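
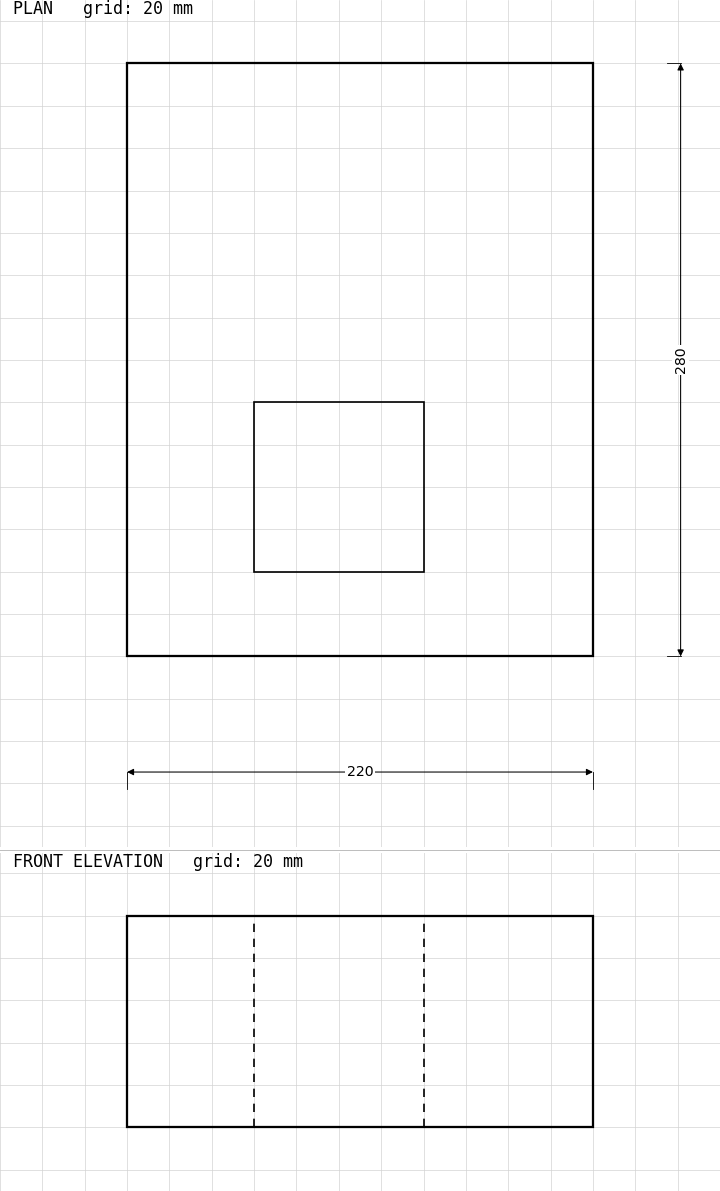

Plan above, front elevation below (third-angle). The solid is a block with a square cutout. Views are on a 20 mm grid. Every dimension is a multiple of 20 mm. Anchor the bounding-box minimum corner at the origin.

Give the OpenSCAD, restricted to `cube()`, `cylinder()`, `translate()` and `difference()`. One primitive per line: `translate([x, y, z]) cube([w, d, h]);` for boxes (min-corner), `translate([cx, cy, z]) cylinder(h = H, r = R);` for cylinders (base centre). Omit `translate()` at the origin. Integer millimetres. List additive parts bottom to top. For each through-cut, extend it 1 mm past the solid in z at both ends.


difference() {
  cube([220, 280, 100]);
  translate([60, 40, -1]) cube([80, 80, 102]);
}


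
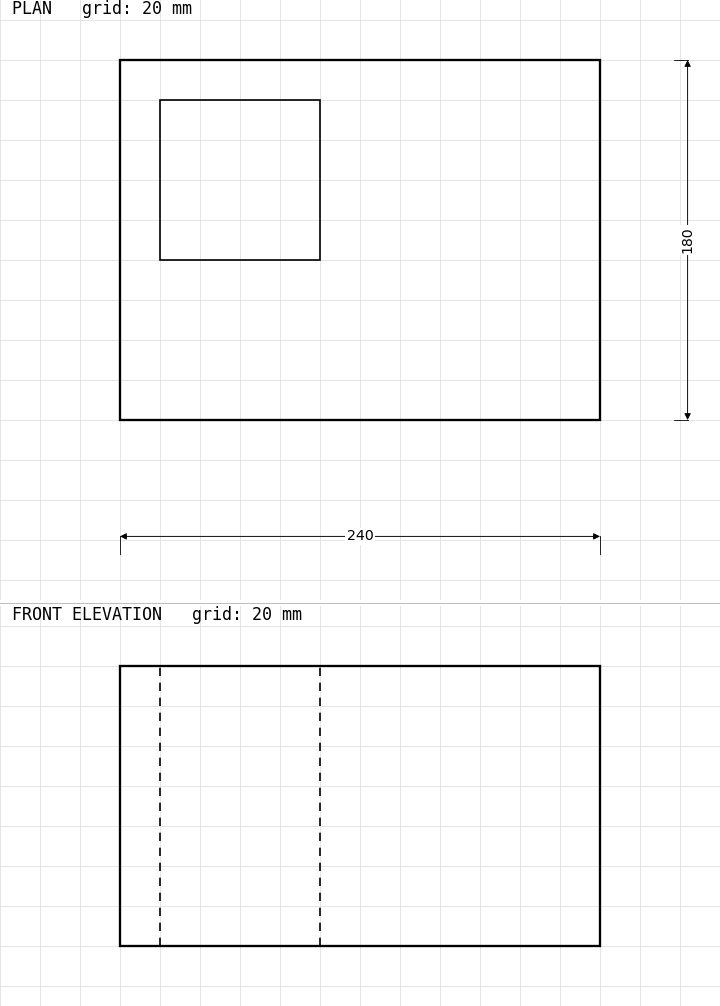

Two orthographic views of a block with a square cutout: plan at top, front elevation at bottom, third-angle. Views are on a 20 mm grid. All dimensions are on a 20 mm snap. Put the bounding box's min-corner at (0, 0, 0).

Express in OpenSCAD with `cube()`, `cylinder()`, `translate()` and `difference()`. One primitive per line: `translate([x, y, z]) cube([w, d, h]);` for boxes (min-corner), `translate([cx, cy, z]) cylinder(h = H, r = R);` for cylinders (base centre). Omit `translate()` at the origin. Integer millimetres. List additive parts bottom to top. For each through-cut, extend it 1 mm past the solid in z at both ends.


difference() {
  cube([240, 180, 140]);
  translate([20, 80, -1]) cube([80, 80, 142]);
}


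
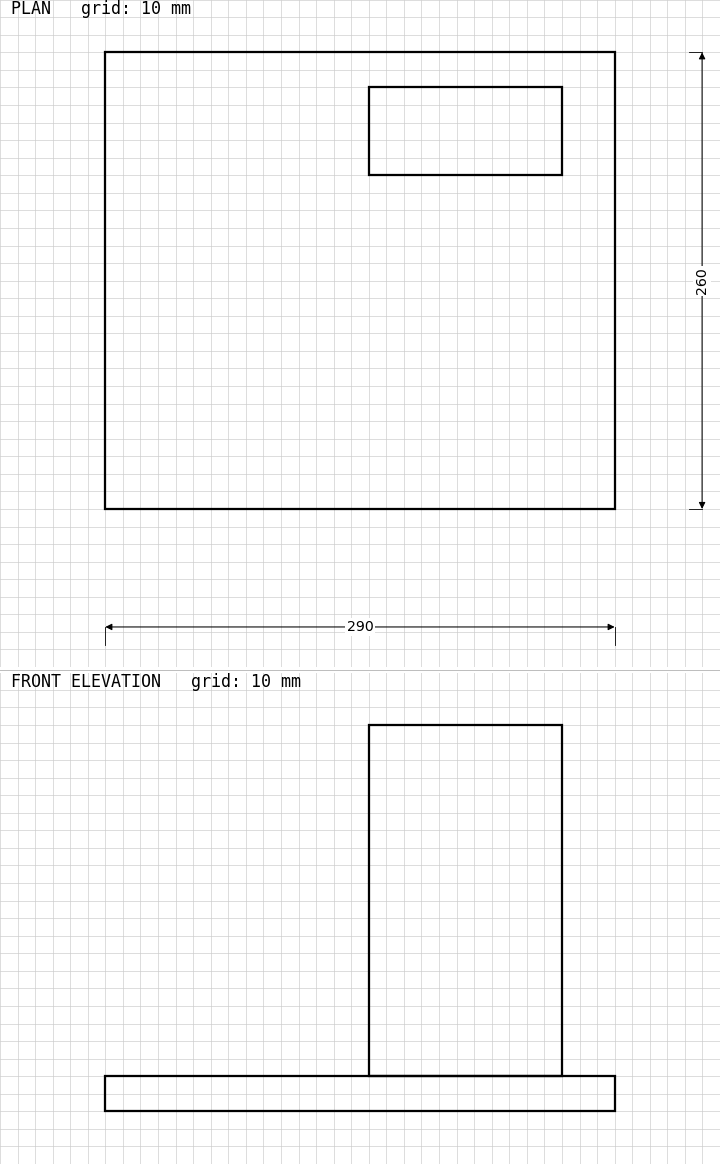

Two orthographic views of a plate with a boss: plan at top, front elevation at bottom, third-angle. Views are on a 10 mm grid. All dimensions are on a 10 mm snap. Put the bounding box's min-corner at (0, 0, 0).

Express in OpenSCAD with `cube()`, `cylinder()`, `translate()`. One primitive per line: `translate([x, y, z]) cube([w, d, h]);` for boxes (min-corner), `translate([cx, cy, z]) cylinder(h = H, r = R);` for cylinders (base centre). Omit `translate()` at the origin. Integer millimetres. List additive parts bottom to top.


cube([290, 260, 20]);
translate([150, 190, 20]) cube([110, 50, 200]);


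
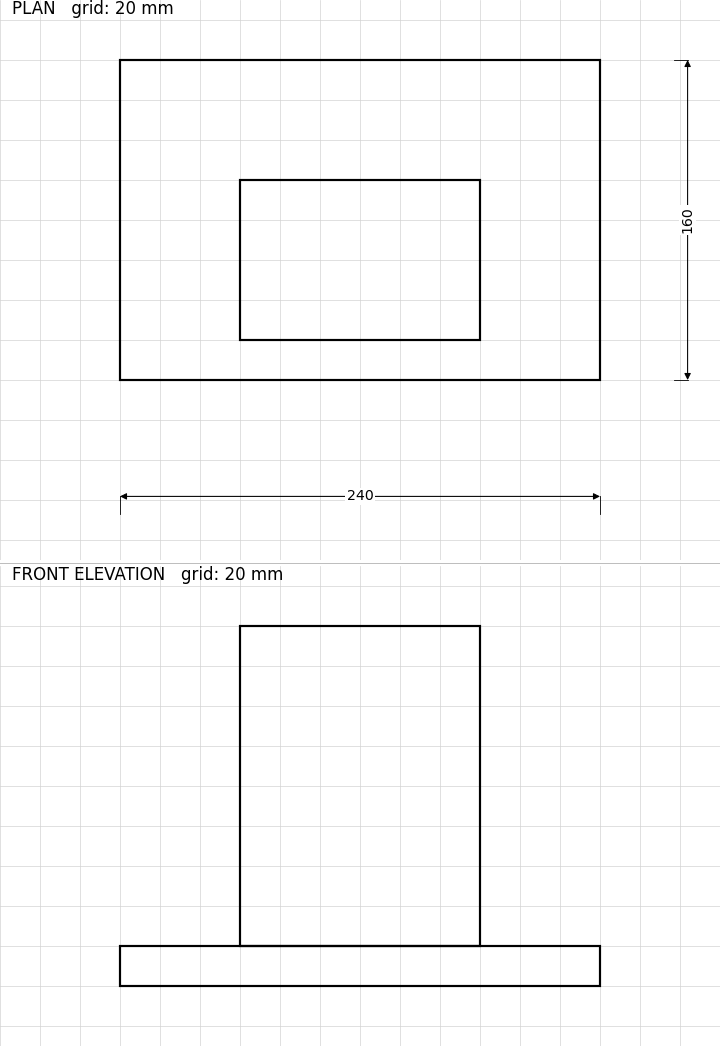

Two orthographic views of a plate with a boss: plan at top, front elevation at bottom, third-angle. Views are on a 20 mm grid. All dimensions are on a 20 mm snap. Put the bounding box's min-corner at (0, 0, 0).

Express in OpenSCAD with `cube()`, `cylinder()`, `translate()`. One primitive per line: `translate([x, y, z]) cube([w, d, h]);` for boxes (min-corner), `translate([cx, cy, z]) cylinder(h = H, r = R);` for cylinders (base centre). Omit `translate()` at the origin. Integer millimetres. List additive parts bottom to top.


cube([240, 160, 20]);
translate([60, 20, 20]) cube([120, 80, 160]);


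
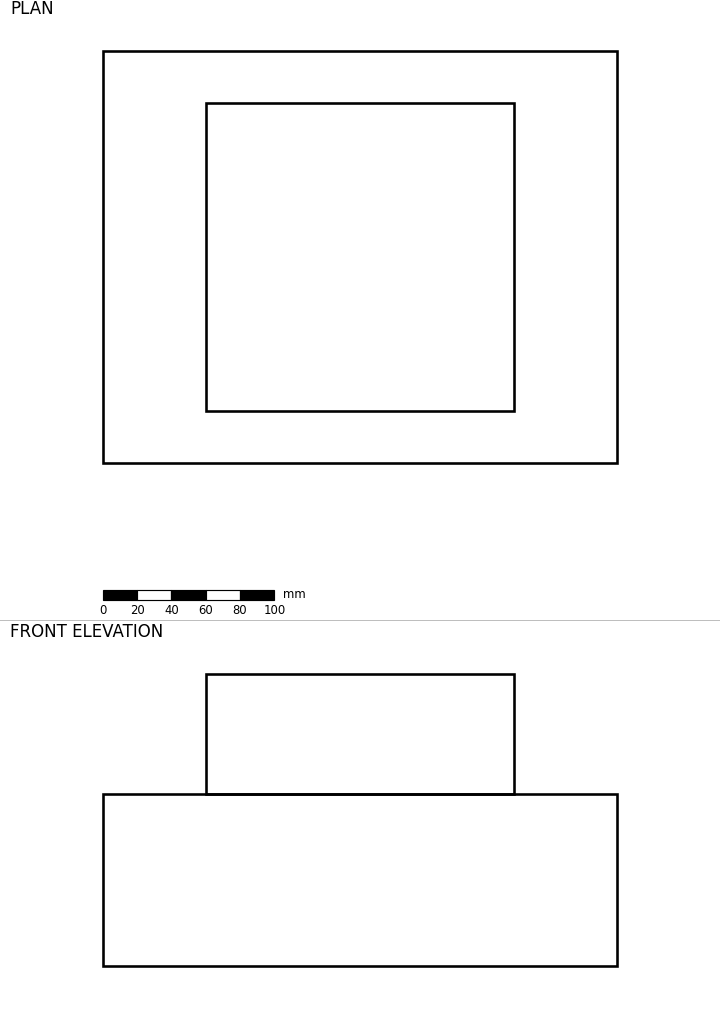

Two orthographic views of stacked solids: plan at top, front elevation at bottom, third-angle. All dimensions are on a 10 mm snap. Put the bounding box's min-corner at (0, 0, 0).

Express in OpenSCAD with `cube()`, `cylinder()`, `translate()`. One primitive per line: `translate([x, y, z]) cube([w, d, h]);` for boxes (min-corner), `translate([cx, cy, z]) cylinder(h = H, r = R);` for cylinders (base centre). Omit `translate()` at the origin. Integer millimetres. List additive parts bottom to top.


cube([300, 240, 100]);
translate([60, 30, 100]) cube([180, 180, 70]);


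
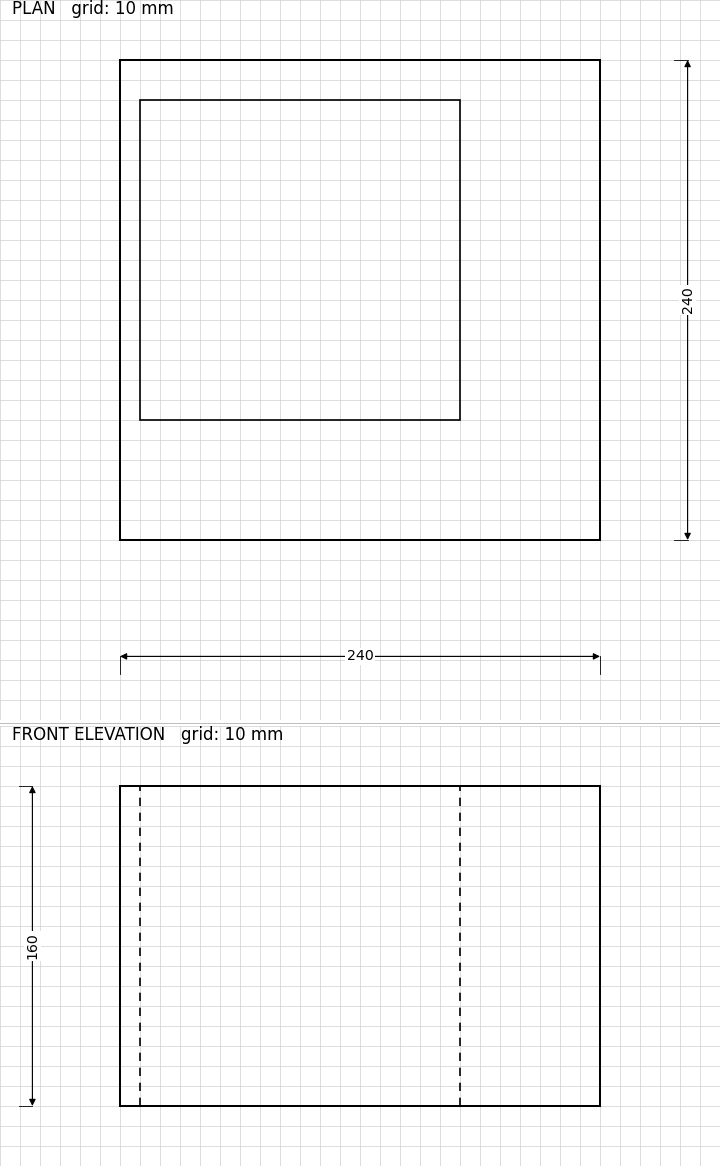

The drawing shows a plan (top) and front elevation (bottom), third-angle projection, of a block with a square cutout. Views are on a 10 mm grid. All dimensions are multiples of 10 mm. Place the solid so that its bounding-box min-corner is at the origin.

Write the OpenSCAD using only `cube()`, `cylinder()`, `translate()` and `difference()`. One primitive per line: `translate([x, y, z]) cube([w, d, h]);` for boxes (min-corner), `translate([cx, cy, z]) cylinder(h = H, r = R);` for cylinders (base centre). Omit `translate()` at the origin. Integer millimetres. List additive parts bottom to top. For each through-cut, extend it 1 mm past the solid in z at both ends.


difference() {
  cube([240, 240, 160]);
  translate([10, 60, -1]) cube([160, 160, 162]);
}


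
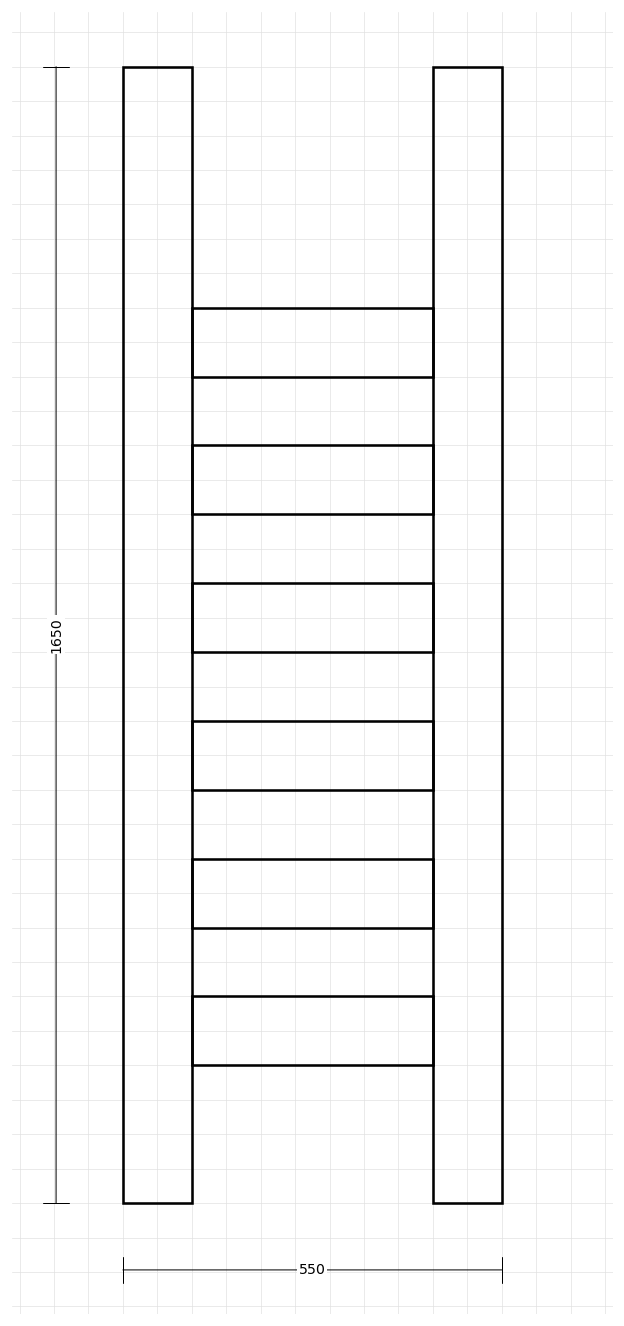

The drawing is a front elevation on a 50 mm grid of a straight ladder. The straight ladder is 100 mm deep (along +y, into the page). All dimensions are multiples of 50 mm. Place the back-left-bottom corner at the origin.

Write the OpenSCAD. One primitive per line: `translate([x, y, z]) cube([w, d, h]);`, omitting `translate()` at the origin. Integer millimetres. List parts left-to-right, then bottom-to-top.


cube([100, 100, 1650]);
translate([100, 0, 200]) cube([350, 100, 100]);
translate([100, 0, 400]) cube([350, 100, 100]);
translate([100, 0, 600]) cube([350, 100, 100]);
translate([100, 0, 800]) cube([350, 100, 100]);
translate([100, 0, 1000]) cube([350, 100, 100]);
translate([100, 0, 1200]) cube([350, 100, 100]);
translate([450, 0, 0]) cube([100, 100, 1650]);


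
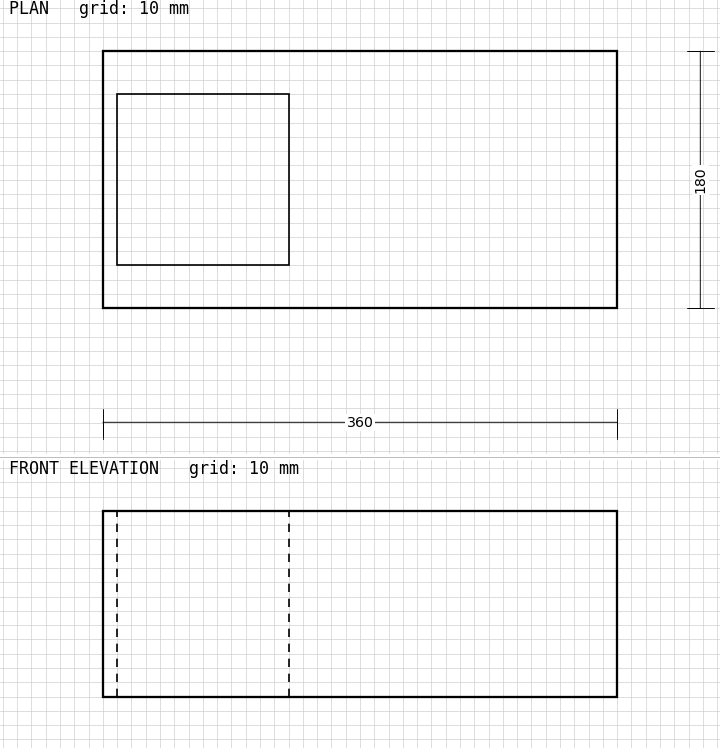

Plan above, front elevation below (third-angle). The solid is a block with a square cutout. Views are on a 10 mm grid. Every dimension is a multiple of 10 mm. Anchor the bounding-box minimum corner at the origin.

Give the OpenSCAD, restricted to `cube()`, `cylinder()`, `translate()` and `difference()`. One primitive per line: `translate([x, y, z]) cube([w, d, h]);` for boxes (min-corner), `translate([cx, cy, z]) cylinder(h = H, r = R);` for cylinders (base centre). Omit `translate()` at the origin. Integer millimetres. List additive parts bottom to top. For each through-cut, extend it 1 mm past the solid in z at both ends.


difference() {
  cube([360, 180, 130]);
  translate([10, 30, -1]) cube([120, 120, 132]);
}


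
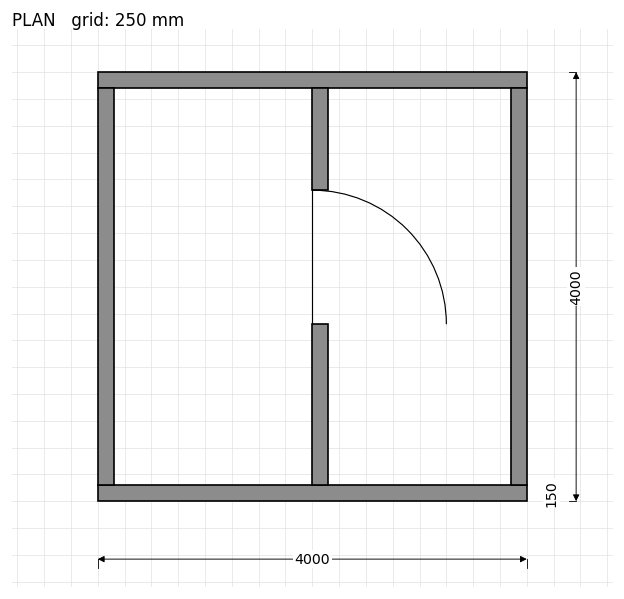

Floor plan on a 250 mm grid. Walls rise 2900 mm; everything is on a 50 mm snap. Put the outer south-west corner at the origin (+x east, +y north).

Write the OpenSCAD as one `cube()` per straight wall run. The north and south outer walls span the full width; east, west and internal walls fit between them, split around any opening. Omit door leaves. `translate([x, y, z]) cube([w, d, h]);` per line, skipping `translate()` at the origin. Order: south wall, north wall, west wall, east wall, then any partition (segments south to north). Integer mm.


cube([4000, 150, 2900]);
translate([0, 3850, 0]) cube([4000, 150, 2900]);
translate([0, 150, 0]) cube([150, 3700, 2900]);
translate([3850, 150, 0]) cube([150, 3700, 2900]);
translate([2000, 150, 0]) cube([150, 1500, 2900]);
translate([2000, 2900, 0]) cube([150, 950, 2900]);


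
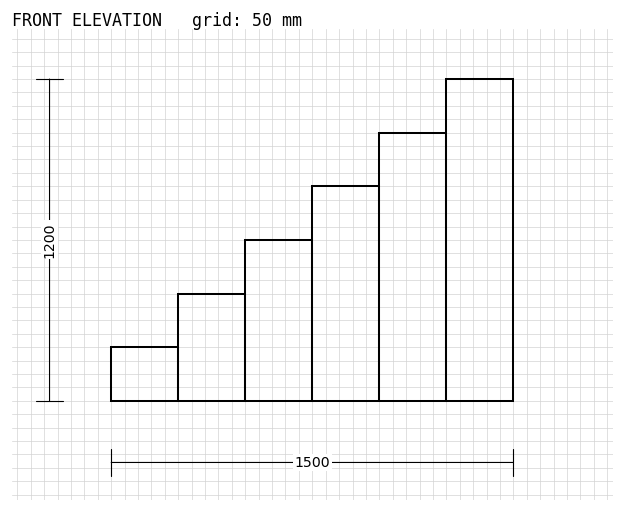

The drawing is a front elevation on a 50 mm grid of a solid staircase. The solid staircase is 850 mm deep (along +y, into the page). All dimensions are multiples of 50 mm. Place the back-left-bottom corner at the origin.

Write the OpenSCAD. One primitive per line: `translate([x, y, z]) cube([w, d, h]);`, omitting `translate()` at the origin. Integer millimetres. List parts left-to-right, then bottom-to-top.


cube([250, 850, 200]);
translate([250, 0, 0]) cube([250, 850, 400]);
translate([500, 0, 0]) cube([250, 850, 600]);
translate([750, 0, 0]) cube([250, 850, 800]);
translate([1000, 0, 0]) cube([250, 850, 1000]);
translate([1250, 0, 0]) cube([250, 850, 1200]);


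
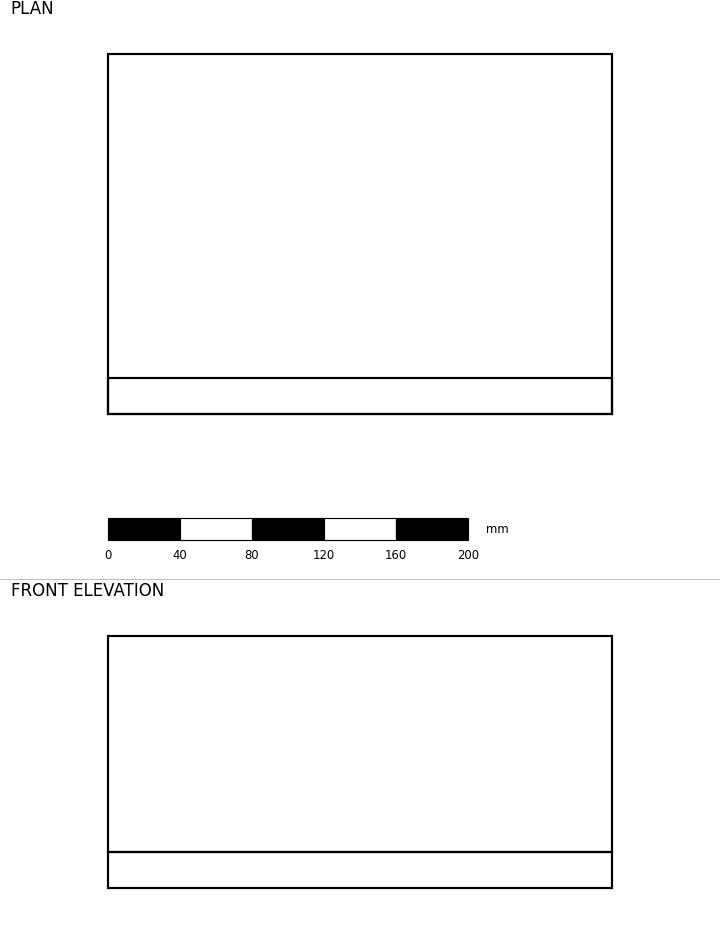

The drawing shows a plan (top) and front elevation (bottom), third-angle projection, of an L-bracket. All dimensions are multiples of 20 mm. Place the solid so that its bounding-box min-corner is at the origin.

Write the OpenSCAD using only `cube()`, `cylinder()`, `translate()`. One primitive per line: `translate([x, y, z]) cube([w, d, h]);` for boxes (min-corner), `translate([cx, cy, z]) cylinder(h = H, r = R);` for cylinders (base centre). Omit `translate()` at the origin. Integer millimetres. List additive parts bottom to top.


cube([280, 200, 20]);
translate([0, 0, 20]) cube([280, 20, 120]);


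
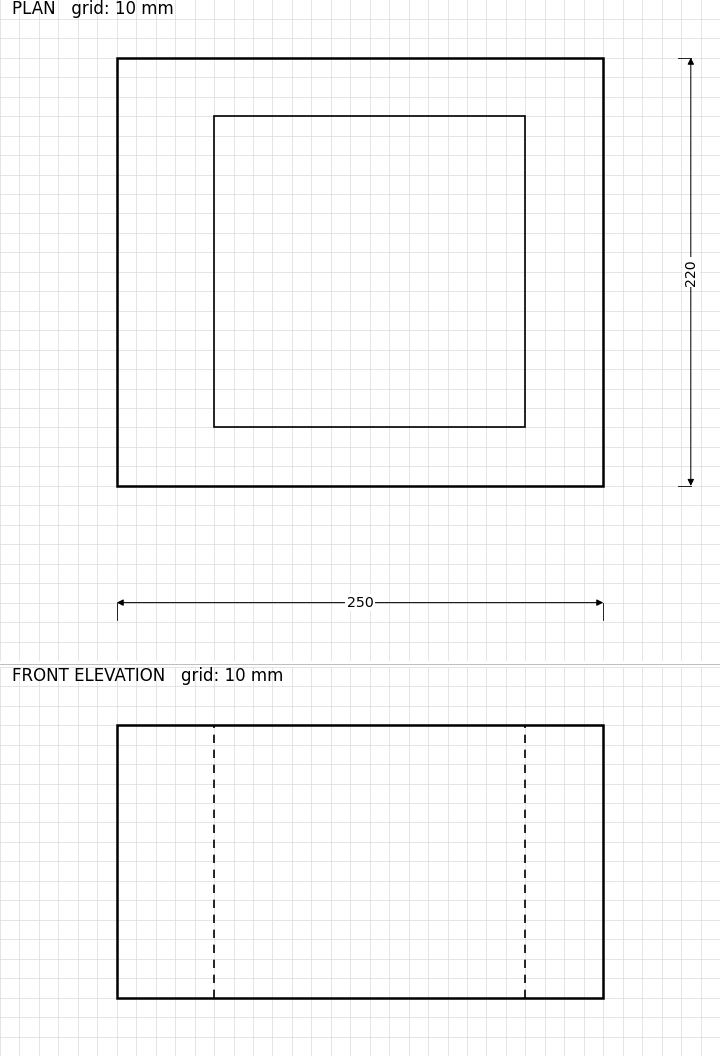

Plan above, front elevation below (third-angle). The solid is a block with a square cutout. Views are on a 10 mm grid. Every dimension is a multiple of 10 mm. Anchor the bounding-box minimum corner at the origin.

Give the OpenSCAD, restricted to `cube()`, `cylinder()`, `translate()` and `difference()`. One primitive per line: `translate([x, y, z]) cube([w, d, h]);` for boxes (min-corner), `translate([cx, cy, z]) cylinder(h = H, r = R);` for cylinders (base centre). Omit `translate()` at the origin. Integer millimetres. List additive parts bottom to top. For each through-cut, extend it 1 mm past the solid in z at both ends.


difference() {
  cube([250, 220, 140]);
  translate([50, 30, -1]) cube([160, 160, 142]);
}


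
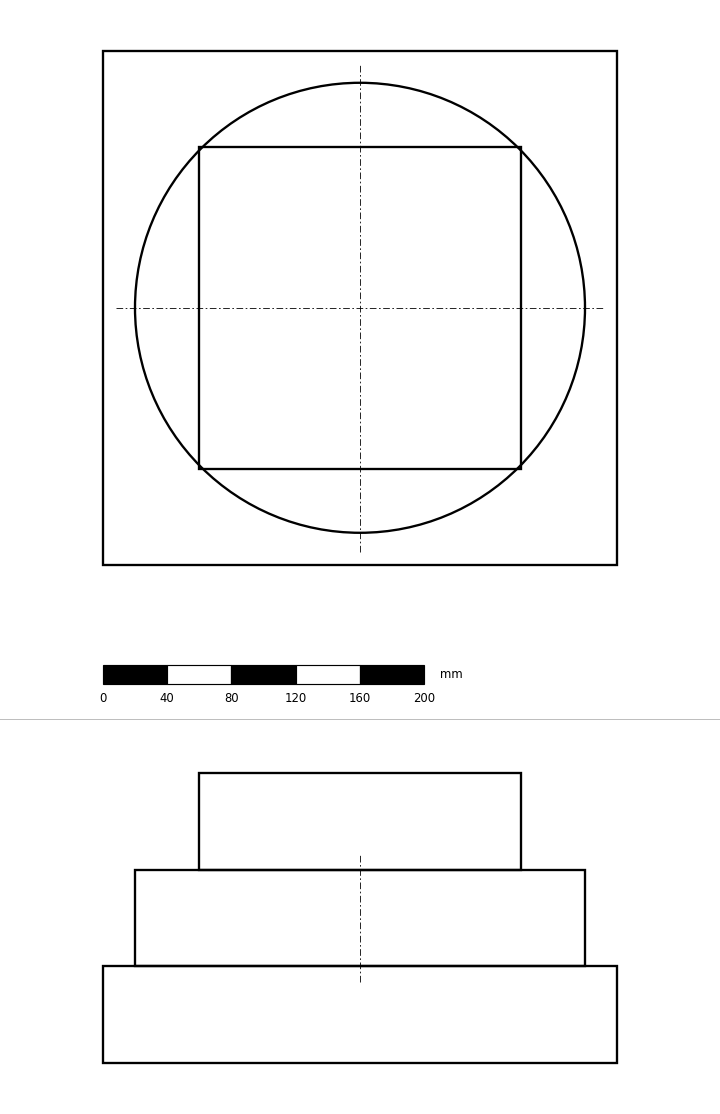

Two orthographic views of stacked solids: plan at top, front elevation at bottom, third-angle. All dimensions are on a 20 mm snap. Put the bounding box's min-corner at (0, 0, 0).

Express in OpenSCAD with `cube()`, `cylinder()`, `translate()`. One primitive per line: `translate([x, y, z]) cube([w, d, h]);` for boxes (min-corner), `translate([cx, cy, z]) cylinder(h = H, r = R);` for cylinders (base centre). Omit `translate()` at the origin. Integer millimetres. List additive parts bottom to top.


cube([320, 320, 60]);
translate([160, 160, 60]) cylinder(h = 60, r = 140);
translate([60, 60, 120]) cube([200, 200, 60]);


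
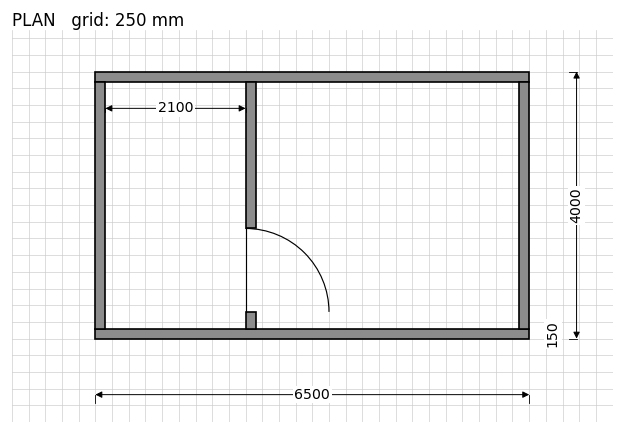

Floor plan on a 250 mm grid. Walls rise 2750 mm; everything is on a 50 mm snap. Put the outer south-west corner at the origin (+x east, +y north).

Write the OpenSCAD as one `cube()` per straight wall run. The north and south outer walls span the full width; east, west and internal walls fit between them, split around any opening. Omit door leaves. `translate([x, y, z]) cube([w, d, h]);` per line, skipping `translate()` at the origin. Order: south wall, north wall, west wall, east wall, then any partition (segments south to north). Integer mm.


cube([6500, 150, 2750]);
translate([0, 3850, 0]) cube([6500, 150, 2750]);
translate([0, 150, 0]) cube([150, 3700, 2750]);
translate([6350, 150, 0]) cube([150, 3700, 2750]);
translate([2250, 150, 0]) cube([150, 250, 2750]);
translate([2250, 1650, 0]) cube([150, 2200, 2750]);


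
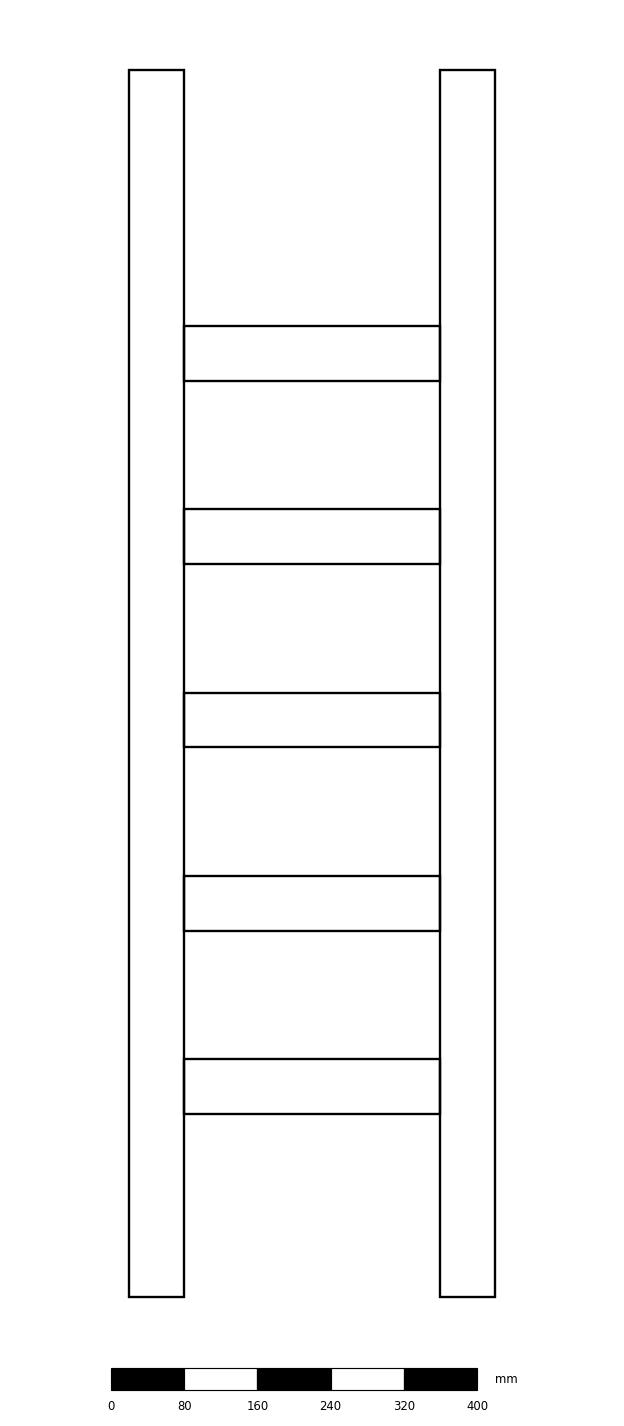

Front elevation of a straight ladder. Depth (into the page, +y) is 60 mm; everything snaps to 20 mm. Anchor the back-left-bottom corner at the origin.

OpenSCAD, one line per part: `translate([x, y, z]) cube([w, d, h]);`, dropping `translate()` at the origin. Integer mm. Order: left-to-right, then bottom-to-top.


cube([60, 60, 1340]);
translate([60, 0, 200]) cube([280, 60, 60]);
translate([60, 0, 400]) cube([280, 60, 60]);
translate([60, 0, 600]) cube([280, 60, 60]);
translate([60, 0, 800]) cube([280, 60, 60]);
translate([60, 0, 1000]) cube([280, 60, 60]);
translate([340, 0, 0]) cube([60, 60, 1340]);


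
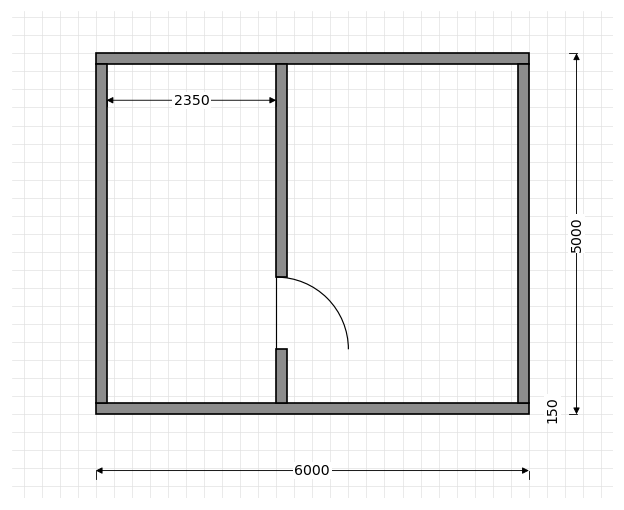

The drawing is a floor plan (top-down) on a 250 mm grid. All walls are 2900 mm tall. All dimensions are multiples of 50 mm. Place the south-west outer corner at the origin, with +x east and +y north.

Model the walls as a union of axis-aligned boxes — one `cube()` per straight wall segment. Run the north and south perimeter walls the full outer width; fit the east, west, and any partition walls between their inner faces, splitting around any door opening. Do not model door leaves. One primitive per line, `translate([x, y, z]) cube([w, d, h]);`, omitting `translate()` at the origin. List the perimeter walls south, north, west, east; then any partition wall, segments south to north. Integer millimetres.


cube([6000, 150, 2900]);
translate([0, 4850, 0]) cube([6000, 150, 2900]);
translate([0, 150, 0]) cube([150, 4700, 2900]);
translate([5850, 150, 0]) cube([150, 4700, 2900]);
translate([2500, 150, 0]) cube([150, 750, 2900]);
translate([2500, 1900, 0]) cube([150, 2950, 2900]);


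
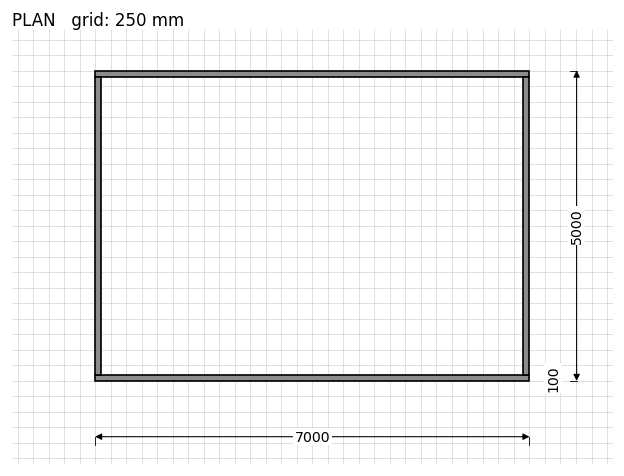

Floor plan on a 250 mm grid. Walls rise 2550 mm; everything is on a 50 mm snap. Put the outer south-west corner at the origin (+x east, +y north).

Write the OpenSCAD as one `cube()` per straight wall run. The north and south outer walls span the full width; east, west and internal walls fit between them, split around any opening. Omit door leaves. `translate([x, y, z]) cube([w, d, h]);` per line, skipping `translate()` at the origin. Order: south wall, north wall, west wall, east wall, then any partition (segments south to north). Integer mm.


cube([7000, 100, 2550]);
translate([0, 4900, 0]) cube([7000, 100, 2550]);
translate([0, 100, 0]) cube([100, 4800, 2550]);
translate([6900, 100, 0]) cube([100, 4800, 2550]);


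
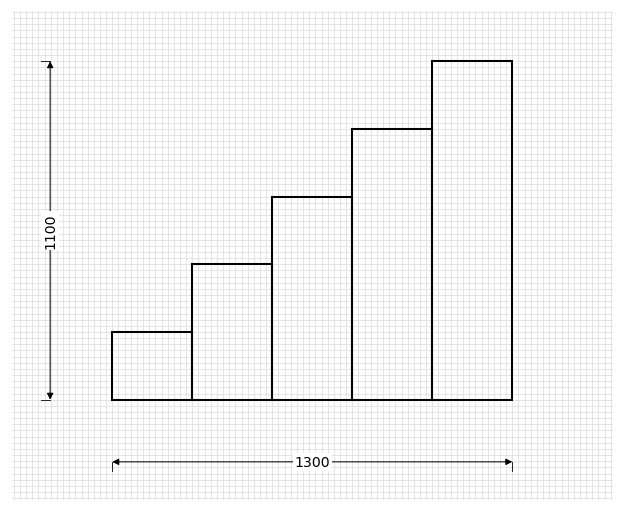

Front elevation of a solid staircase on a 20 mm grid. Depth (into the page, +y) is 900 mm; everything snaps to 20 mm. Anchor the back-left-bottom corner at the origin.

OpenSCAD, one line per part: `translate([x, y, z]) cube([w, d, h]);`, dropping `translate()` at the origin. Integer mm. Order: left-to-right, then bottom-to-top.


cube([260, 900, 220]);
translate([260, 0, 0]) cube([260, 900, 440]);
translate([520, 0, 0]) cube([260, 900, 660]);
translate([780, 0, 0]) cube([260, 900, 880]);
translate([1040, 0, 0]) cube([260, 900, 1100]);


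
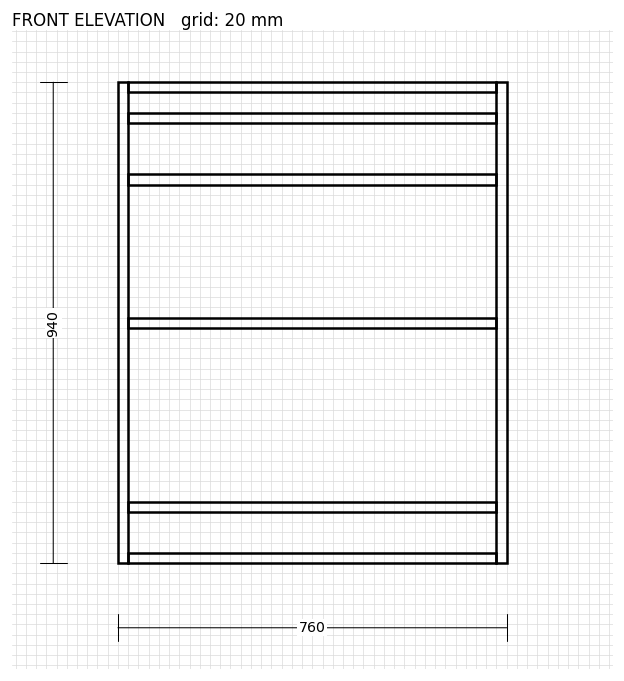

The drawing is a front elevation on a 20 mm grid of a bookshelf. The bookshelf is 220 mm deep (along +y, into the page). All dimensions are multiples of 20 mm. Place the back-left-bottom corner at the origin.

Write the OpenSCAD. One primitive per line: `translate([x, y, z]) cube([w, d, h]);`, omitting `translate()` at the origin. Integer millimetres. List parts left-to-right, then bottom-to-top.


cube([20, 220, 940]);
translate([20, 0, 0]) cube([720, 220, 20]);
translate([20, 0, 100]) cube([720, 220, 20]);
translate([20, 0, 460]) cube([720, 220, 20]);
translate([20, 0, 740]) cube([720, 220, 20]);
translate([20, 0, 860]) cube([720, 220, 20]);
translate([20, 0, 920]) cube([720, 220, 20]);
translate([740, 0, 0]) cube([20, 220, 940]);


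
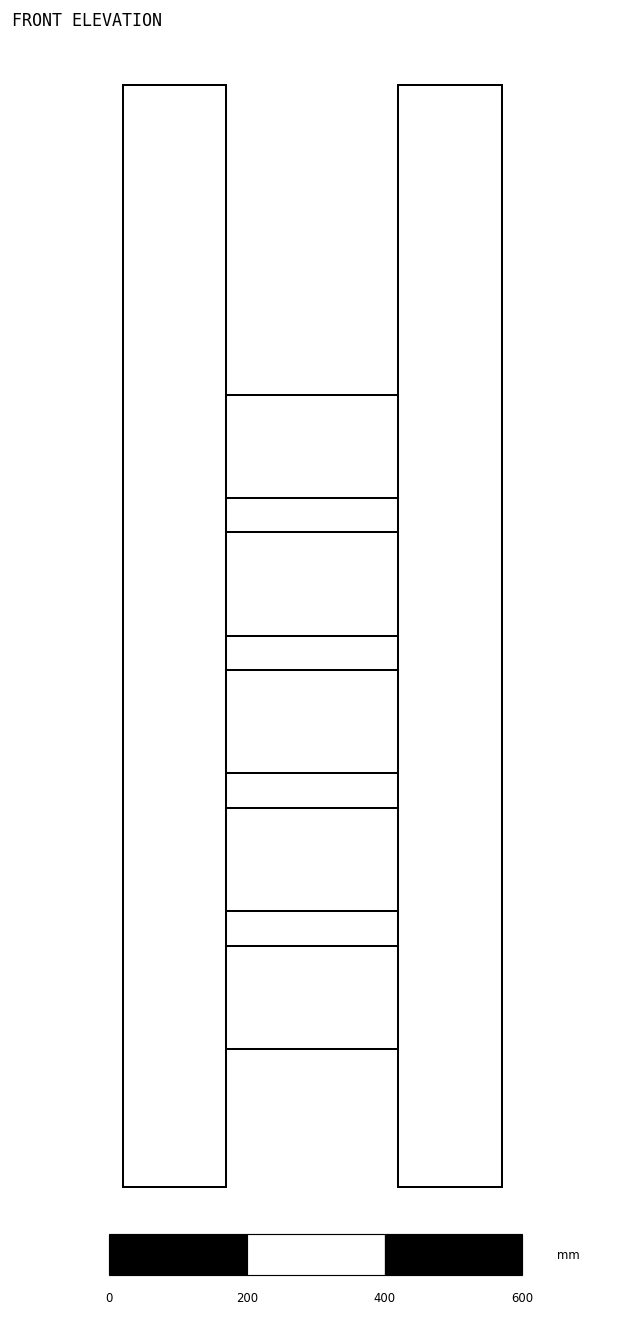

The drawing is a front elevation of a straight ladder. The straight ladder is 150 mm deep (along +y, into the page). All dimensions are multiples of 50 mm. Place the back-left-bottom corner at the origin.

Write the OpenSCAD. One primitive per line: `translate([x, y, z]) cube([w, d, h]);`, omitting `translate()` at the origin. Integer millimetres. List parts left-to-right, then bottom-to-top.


cube([150, 150, 1600]);
translate([150, 0, 200]) cube([250, 150, 150]);
translate([150, 0, 400]) cube([250, 150, 150]);
translate([150, 0, 600]) cube([250, 150, 150]);
translate([150, 0, 800]) cube([250, 150, 150]);
translate([150, 0, 1000]) cube([250, 150, 150]);
translate([400, 0, 0]) cube([150, 150, 1600]);


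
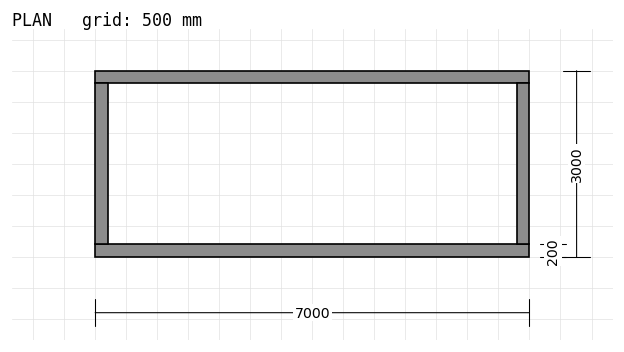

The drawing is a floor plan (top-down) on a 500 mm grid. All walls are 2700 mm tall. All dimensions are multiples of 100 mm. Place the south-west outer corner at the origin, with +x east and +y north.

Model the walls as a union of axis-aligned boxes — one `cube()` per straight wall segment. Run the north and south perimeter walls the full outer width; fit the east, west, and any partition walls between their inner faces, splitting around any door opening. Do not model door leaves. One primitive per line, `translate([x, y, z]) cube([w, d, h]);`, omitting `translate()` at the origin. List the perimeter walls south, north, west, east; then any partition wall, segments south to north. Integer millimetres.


cube([7000, 200, 2700]);
translate([0, 2800, 0]) cube([7000, 200, 2700]);
translate([0, 200, 0]) cube([200, 2600, 2700]);
translate([6800, 200, 0]) cube([200, 2600, 2700]);


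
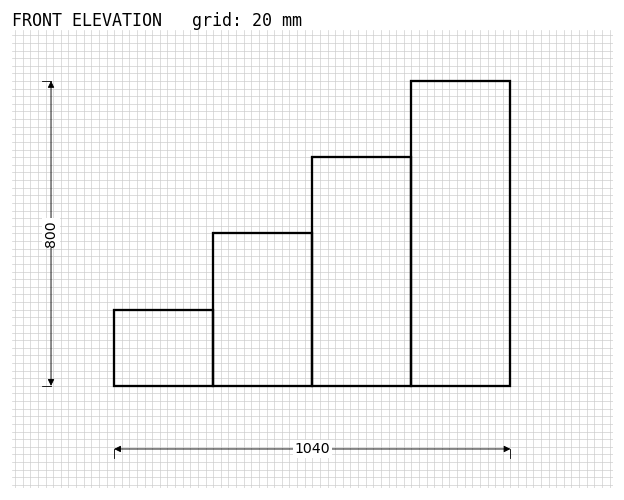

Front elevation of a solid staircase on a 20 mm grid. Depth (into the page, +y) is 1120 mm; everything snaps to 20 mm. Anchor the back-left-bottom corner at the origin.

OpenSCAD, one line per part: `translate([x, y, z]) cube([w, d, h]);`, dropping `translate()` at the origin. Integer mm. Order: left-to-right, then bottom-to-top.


cube([260, 1120, 200]);
translate([260, 0, 0]) cube([260, 1120, 400]);
translate([520, 0, 0]) cube([260, 1120, 600]);
translate([780, 0, 0]) cube([260, 1120, 800]);


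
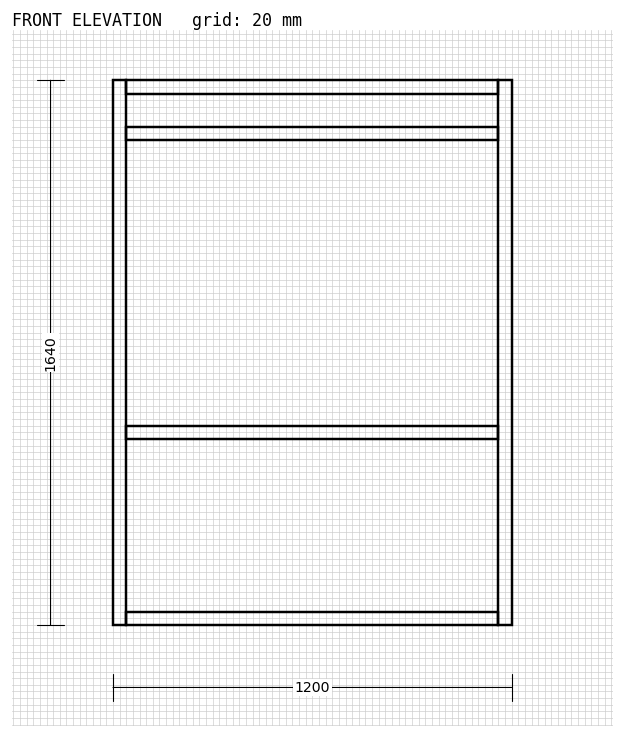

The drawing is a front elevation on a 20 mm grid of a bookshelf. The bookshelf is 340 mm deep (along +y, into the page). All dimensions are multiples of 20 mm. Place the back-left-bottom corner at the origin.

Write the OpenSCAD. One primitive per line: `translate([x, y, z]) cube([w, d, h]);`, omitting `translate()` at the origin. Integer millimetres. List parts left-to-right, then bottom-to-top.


cube([40, 340, 1640]);
translate([40, 0, 0]) cube([1120, 340, 40]);
translate([40, 0, 560]) cube([1120, 340, 40]);
translate([40, 0, 1460]) cube([1120, 340, 40]);
translate([40, 0, 1600]) cube([1120, 340, 40]);
translate([1160, 0, 0]) cube([40, 340, 1640]);


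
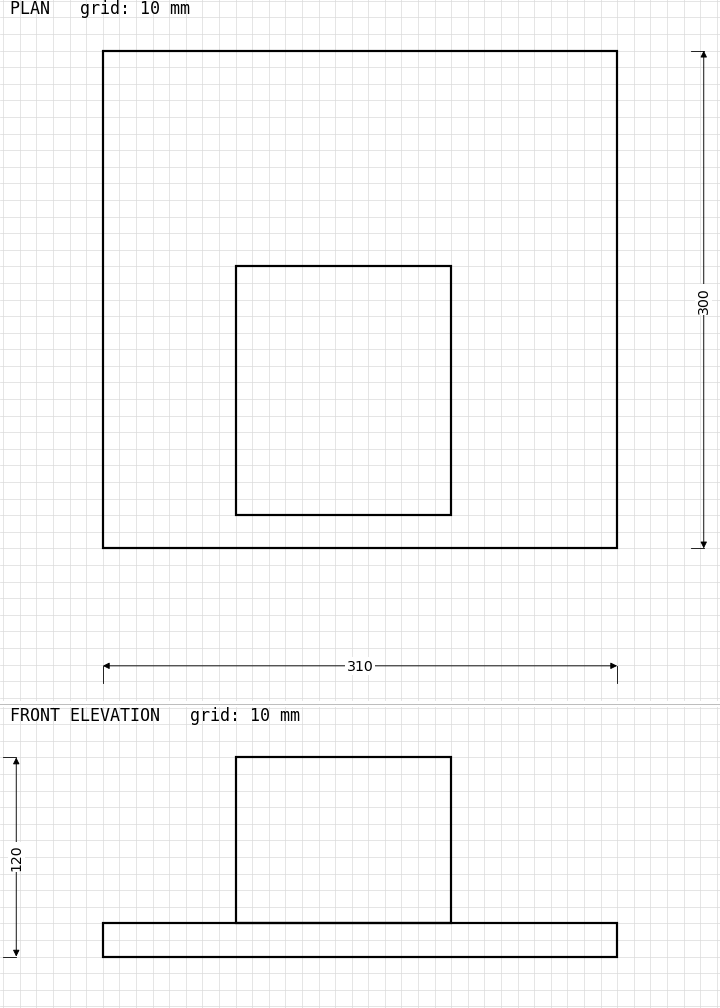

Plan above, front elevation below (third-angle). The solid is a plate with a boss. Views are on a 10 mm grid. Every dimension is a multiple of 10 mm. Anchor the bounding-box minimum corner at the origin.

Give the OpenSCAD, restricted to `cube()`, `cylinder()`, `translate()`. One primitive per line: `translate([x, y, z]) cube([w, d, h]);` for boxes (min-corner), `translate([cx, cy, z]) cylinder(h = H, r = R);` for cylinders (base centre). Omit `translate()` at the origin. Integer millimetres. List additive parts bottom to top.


cube([310, 300, 20]);
translate([80, 20, 20]) cube([130, 150, 100]);


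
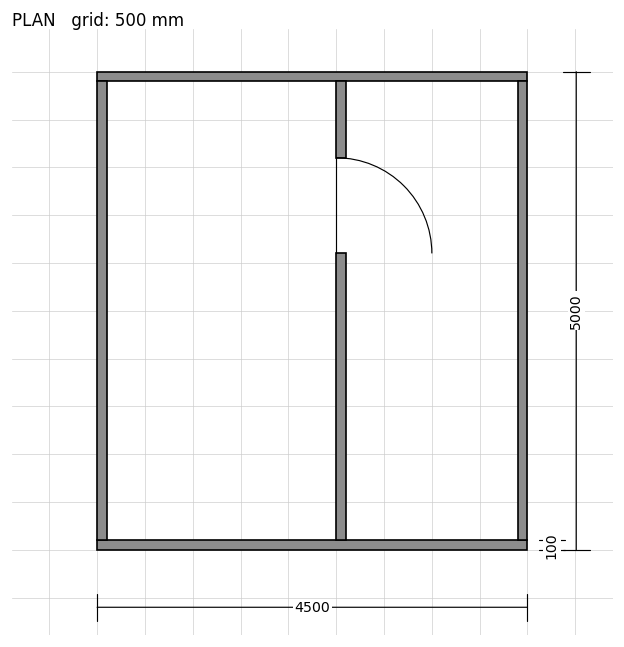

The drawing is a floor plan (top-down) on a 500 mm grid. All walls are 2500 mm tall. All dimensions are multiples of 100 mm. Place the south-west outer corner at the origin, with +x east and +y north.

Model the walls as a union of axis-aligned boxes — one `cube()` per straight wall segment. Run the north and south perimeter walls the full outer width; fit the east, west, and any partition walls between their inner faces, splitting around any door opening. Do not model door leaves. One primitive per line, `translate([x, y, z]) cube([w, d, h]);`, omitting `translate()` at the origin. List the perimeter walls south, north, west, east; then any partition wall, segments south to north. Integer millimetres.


cube([4500, 100, 2500]);
translate([0, 4900, 0]) cube([4500, 100, 2500]);
translate([0, 100, 0]) cube([100, 4800, 2500]);
translate([4400, 100, 0]) cube([100, 4800, 2500]);
translate([2500, 100, 0]) cube([100, 3000, 2500]);
translate([2500, 4100, 0]) cube([100, 800, 2500]);


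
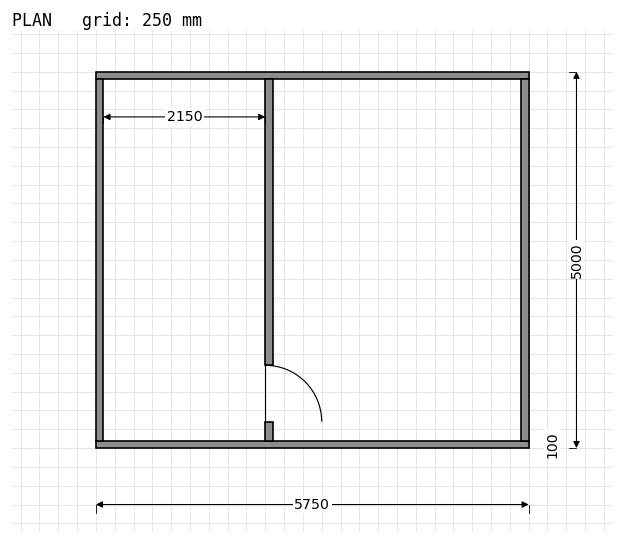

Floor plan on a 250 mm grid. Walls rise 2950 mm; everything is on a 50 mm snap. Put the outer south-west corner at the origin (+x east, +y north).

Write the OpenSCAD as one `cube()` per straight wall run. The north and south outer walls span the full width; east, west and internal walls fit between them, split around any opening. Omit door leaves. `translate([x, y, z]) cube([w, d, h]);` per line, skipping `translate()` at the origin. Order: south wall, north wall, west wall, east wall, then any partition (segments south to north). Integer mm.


cube([5750, 100, 2950]);
translate([0, 4900, 0]) cube([5750, 100, 2950]);
translate([0, 100, 0]) cube([100, 4800, 2950]);
translate([5650, 100, 0]) cube([100, 4800, 2950]);
translate([2250, 100, 0]) cube([100, 250, 2950]);
translate([2250, 1100, 0]) cube([100, 3800, 2950]);


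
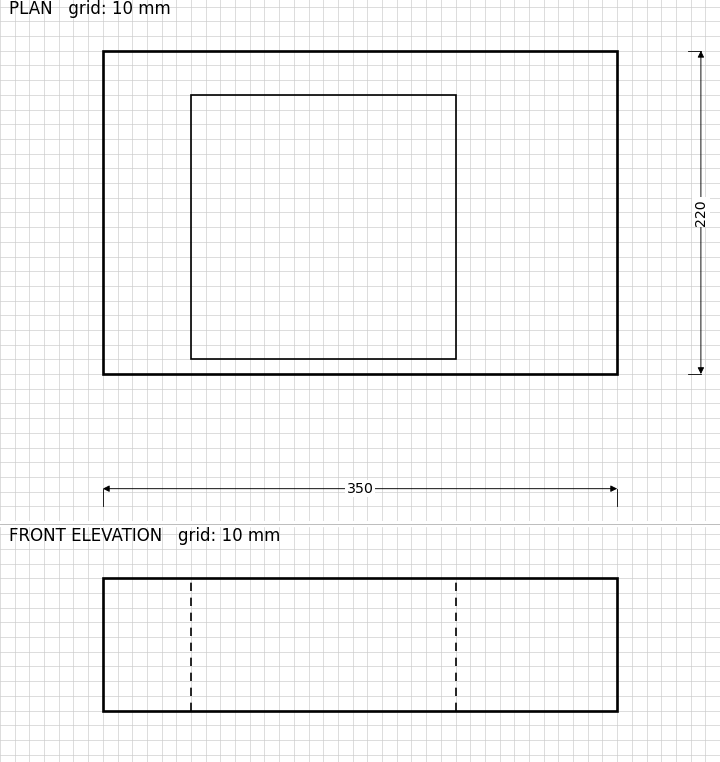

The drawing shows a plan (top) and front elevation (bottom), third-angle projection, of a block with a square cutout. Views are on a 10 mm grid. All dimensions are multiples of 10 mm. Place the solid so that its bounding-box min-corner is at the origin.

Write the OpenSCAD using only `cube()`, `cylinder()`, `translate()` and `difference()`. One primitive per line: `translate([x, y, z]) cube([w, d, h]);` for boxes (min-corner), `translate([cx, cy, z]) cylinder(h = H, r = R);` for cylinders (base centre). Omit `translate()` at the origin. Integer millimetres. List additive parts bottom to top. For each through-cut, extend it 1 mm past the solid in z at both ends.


difference() {
  cube([350, 220, 90]);
  translate([60, 10, -1]) cube([180, 180, 92]);
}


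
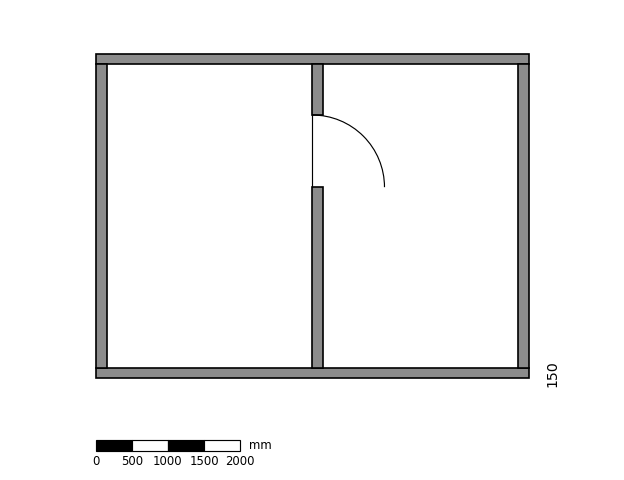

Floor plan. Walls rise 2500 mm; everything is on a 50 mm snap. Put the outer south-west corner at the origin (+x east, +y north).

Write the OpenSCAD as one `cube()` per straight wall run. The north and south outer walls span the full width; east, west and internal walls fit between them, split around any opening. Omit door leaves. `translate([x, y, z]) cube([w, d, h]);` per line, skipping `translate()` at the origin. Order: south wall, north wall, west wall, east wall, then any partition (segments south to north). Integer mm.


cube([6000, 150, 2500]);
translate([0, 4350, 0]) cube([6000, 150, 2500]);
translate([0, 150, 0]) cube([150, 4200, 2500]);
translate([5850, 150, 0]) cube([150, 4200, 2500]);
translate([3000, 150, 0]) cube([150, 2500, 2500]);
translate([3000, 3650, 0]) cube([150, 700, 2500]);


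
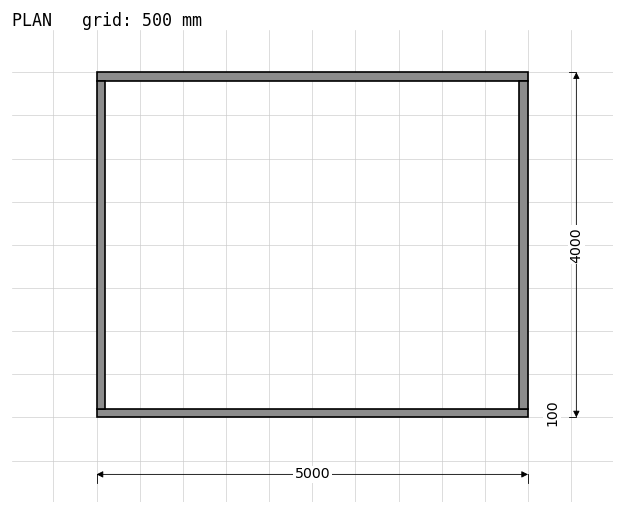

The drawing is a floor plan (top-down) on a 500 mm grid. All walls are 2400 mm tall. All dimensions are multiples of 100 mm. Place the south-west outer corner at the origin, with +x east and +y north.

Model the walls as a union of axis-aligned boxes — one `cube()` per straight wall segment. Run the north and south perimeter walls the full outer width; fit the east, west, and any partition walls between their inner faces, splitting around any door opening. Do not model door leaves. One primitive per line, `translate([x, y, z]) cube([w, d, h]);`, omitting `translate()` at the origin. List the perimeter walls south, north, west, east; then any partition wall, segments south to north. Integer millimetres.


cube([5000, 100, 2400]);
translate([0, 3900, 0]) cube([5000, 100, 2400]);
translate([0, 100, 0]) cube([100, 3800, 2400]);
translate([4900, 100, 0]) cube([100, 3800, 2400]);


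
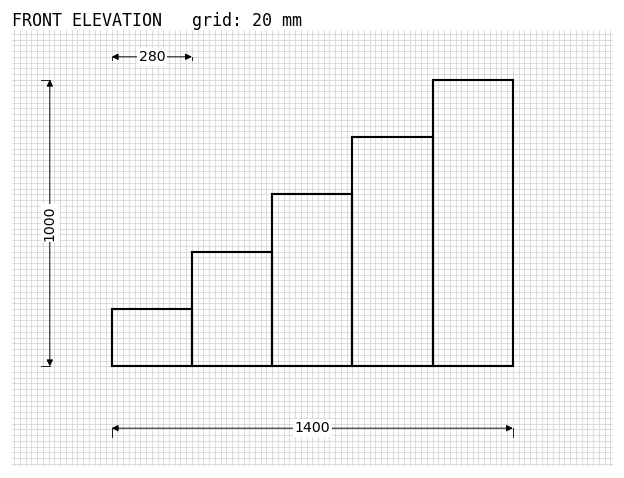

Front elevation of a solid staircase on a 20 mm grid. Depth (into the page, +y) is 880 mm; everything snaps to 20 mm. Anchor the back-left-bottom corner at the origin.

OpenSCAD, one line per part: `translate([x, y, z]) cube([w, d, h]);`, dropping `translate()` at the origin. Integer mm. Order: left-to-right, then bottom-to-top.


cube([280, 880, 200]);
translate([280, 0, 0]) cube([280, 880, 400]);
translate([560, 0, 0]) cube([280, 880, 600]);
translate([840, 0, 0]) cube([280, 880, 800]);
translate([1120, 0, 0]) cube([280, 880, 1000]);


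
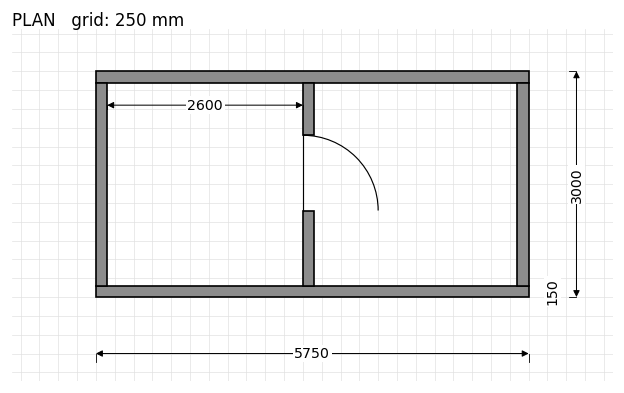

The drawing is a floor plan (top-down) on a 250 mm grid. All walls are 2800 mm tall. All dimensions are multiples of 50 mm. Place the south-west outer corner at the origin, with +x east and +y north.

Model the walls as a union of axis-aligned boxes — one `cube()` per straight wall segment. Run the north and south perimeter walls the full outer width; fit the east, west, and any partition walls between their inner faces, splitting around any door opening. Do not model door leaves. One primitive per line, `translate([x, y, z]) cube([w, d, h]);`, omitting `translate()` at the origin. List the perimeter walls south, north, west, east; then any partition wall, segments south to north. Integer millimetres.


cube([5750, 150, 2800]);
translate([0, 2850, 0]) cube([5750, 150, 2800]);
translate([0, 150, 0]) cube([150, 2700, 2800]);
translate([5600, 150, 0]) cube([150, 2700, 2800]);
translate([2750, 150, 0]) cube([150, 1000, 2800]);
translate([2750, 2150, 0]) cube([150, 700, 2800]);


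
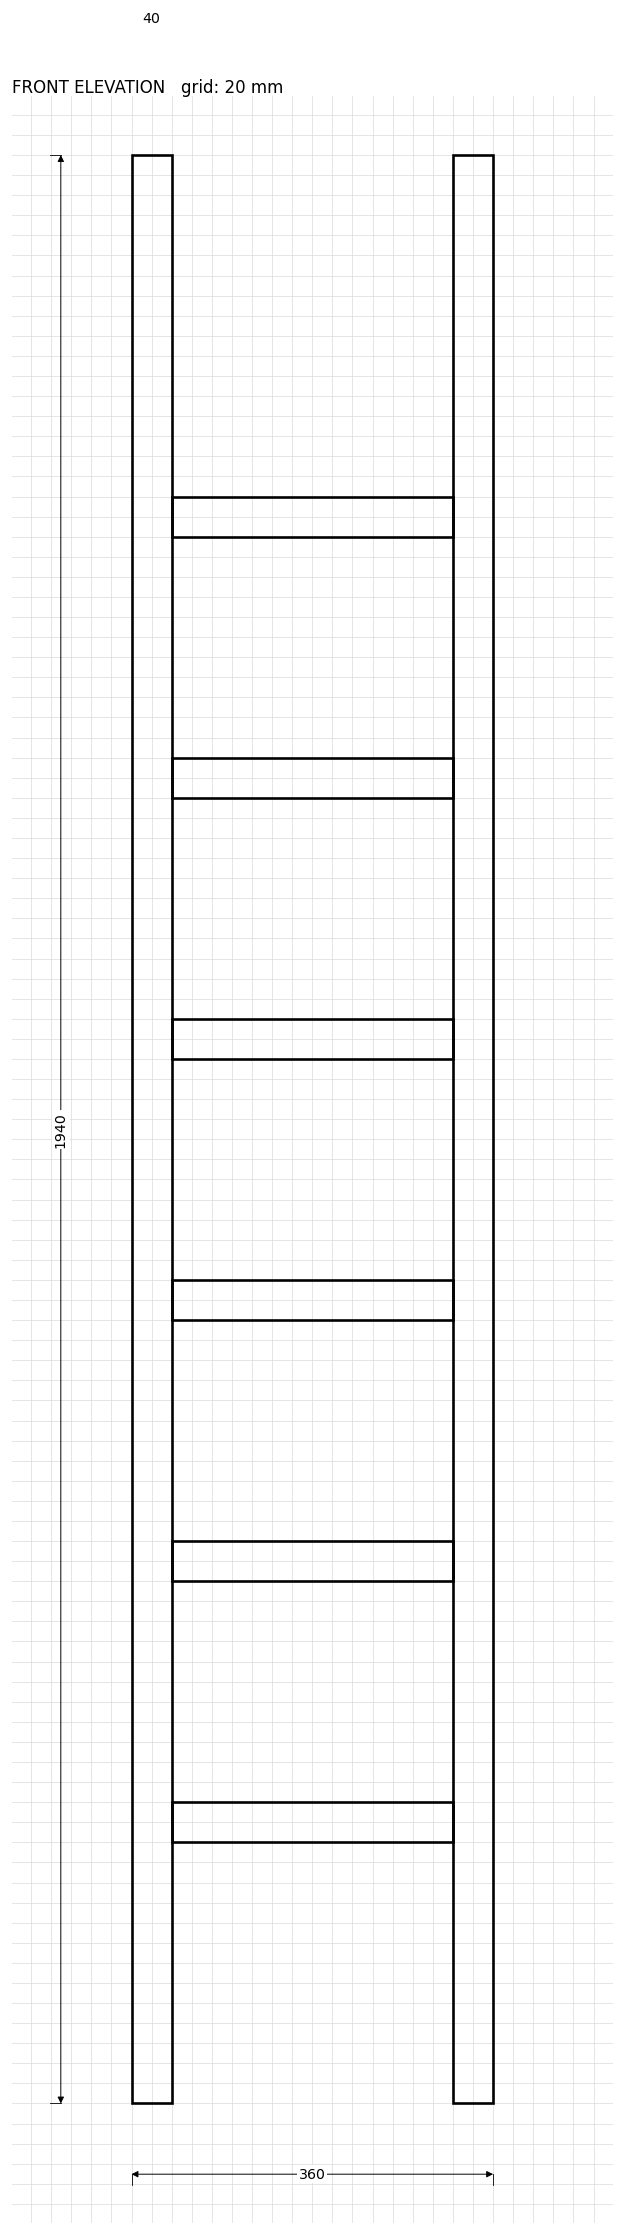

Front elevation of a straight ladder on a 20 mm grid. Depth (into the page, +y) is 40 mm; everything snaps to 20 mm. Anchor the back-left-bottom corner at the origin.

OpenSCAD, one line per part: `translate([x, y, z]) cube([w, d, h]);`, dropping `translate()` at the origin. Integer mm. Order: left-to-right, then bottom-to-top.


cube([40, 40, 1940]);
translate([40, 0, 260]) cube([280, 40, 40]);
translate([40, 0, 520]) cube([280, 40, 40]);
translate([40, 0, 780]) cube([280, 40, 40]);
translate([40, 0, 1040]) cube([280, 40, 40]);
translate([40, 0, 1300]) cube([280, 40, 40]);
translate([40, 0, 1560]) cube([280, 40, 40]);
translate([320, 0, 0]) cube([40, 40, 1940]);


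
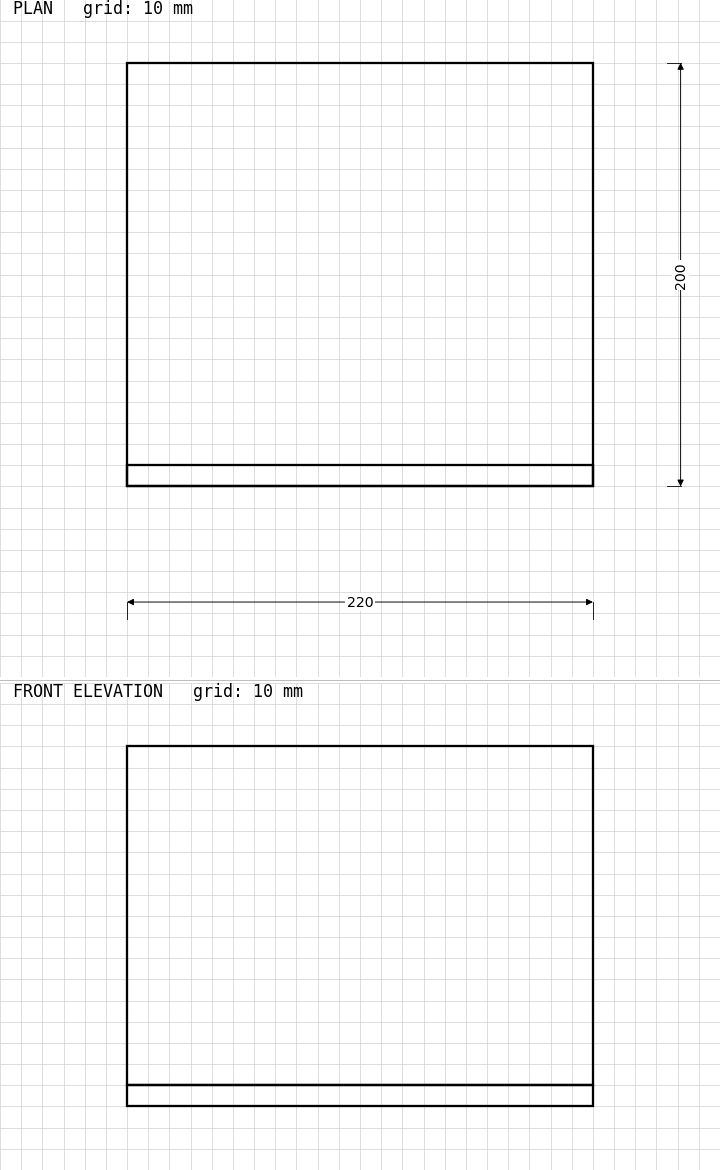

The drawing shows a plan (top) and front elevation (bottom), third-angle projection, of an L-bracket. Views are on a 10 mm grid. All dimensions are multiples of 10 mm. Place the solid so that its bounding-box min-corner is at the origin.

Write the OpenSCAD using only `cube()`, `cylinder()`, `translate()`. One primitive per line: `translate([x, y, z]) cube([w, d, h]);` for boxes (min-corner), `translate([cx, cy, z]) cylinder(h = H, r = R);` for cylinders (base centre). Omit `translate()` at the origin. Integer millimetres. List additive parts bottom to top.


cube([220, 200, 10]);
translate([0, 0, 10]) cube([220, 10, 160]);


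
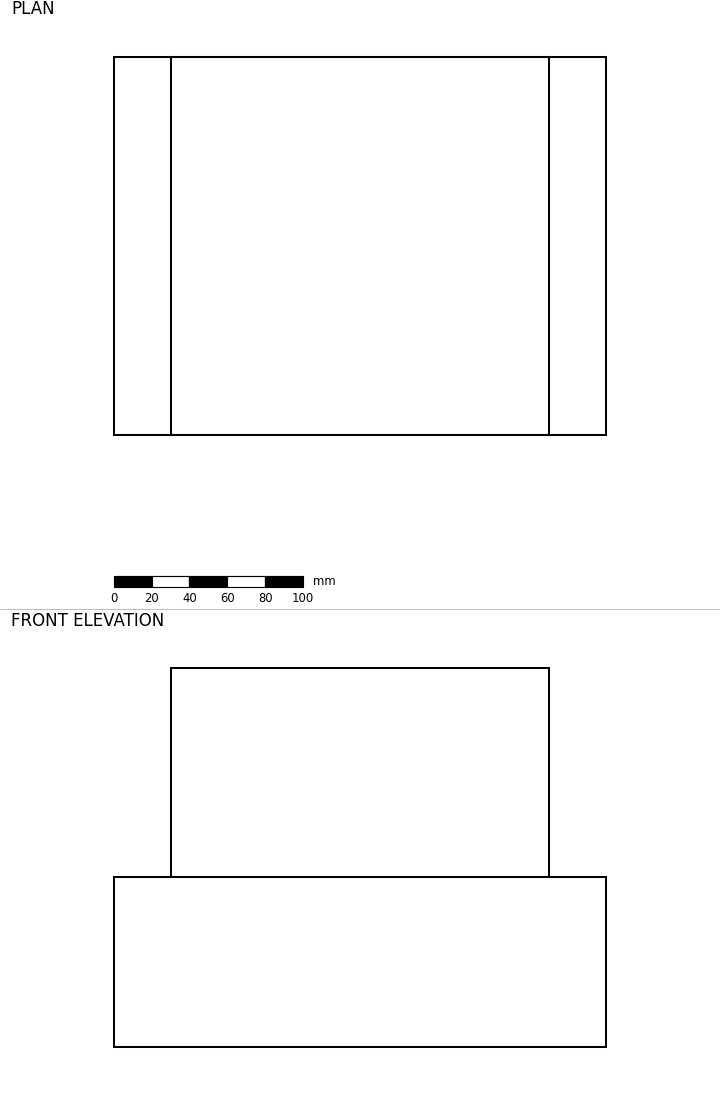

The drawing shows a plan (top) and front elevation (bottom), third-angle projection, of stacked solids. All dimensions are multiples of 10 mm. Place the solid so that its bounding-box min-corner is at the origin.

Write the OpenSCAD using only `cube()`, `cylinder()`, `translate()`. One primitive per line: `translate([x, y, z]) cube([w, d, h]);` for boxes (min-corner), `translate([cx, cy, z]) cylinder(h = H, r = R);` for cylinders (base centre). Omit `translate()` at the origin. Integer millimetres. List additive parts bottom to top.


cube([260, 200, 90]);
translate([30, 0, 90]) cube([200, 200, 110]);


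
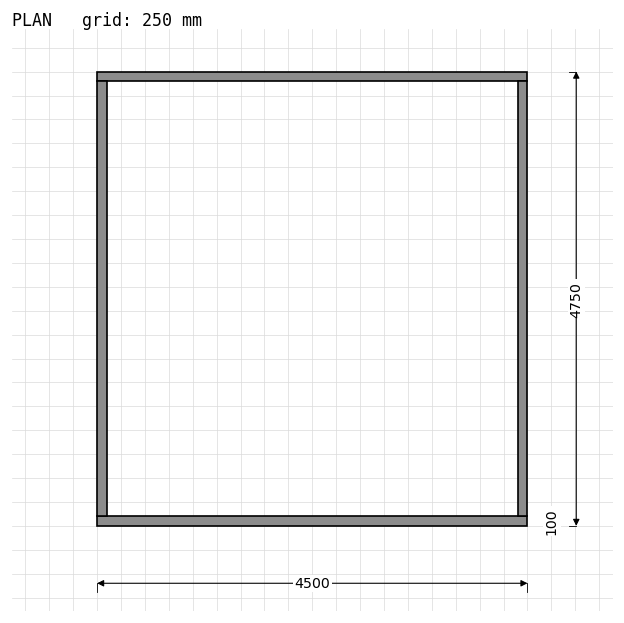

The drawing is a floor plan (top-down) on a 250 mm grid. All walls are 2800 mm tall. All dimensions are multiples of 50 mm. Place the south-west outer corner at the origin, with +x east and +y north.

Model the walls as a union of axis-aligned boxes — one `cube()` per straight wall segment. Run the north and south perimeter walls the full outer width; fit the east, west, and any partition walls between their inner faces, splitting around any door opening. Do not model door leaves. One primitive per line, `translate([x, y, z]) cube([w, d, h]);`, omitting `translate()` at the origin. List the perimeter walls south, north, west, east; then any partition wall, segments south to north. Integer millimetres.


cube([4500, 100, 2800]);
translate([0, 4650, 0]) cube([4500, 100, 2800]);
translate([0, 100, 0]) cube([100, 4550, 2800]);
translate([4400, 100, 0]) cube([100, 4550, 2800]);


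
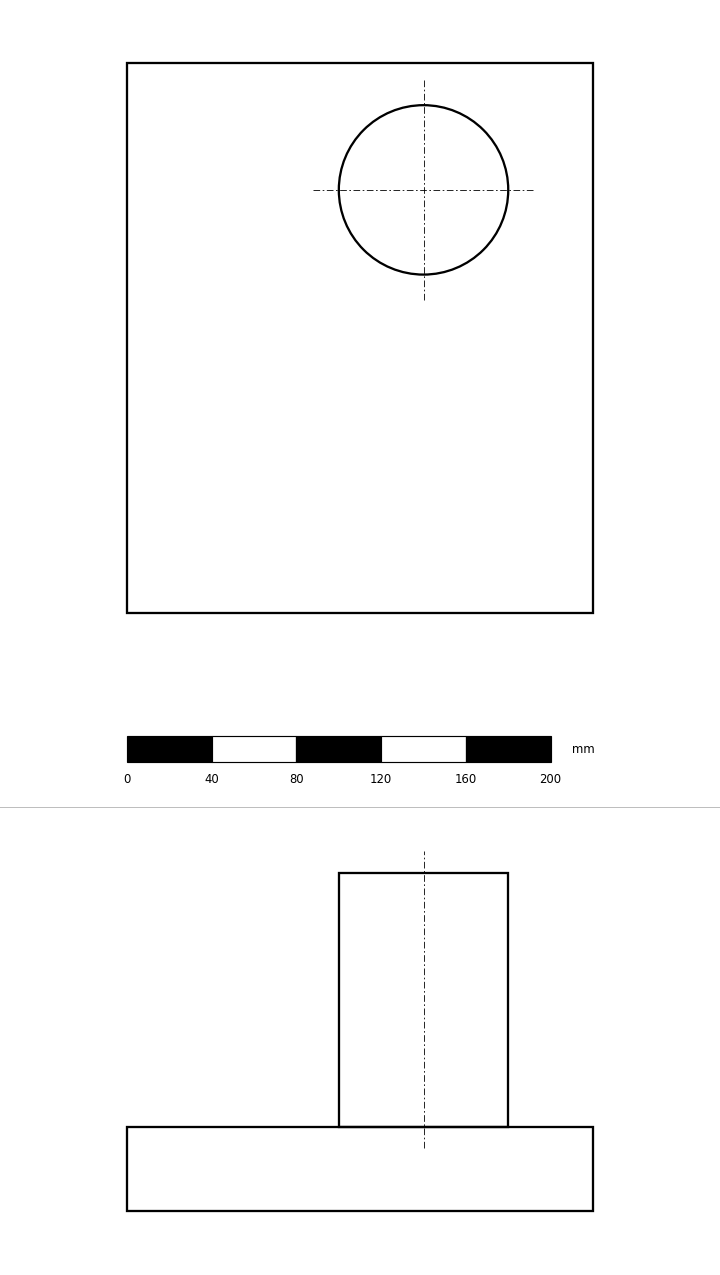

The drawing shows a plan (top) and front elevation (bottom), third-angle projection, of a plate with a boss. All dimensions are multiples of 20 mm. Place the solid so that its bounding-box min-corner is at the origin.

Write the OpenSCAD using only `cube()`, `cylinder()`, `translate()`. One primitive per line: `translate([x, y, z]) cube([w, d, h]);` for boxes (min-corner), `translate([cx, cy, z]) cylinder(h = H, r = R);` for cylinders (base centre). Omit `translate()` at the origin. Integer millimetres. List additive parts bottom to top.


cube([220, 260, 40]);
translate([140, 200, 40]) cylinder(h = 120, r = 40);


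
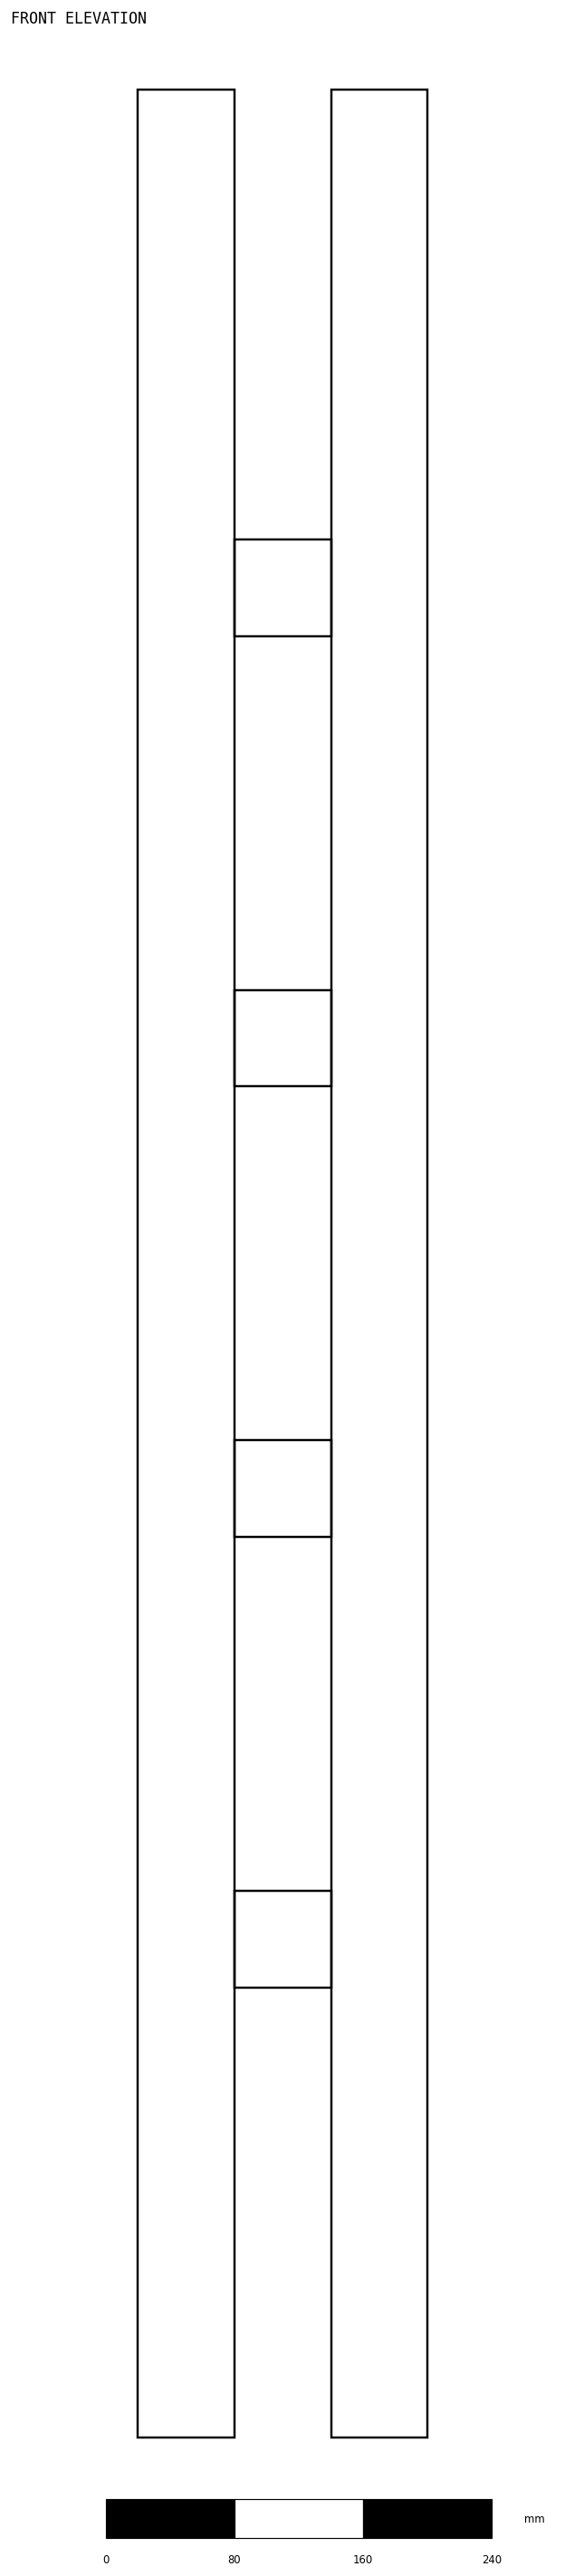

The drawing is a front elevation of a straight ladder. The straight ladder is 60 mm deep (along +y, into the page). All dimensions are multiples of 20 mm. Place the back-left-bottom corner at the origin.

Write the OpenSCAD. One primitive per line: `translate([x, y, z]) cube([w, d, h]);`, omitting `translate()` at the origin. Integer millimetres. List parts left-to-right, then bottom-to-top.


cube([60, 60, 1460]);
translate([60, 0, 280]) cube([60, 60, 60]);
translate([60, 0, 560]) cube([60, 60, 60]);
translate([60, 0, 840]) cube([60, 60, 60]);
translate([60, 0, 1120]) cube([60, 60, 60]);
translate([120, 0, 0]) cube([60, 60, 1460]);
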